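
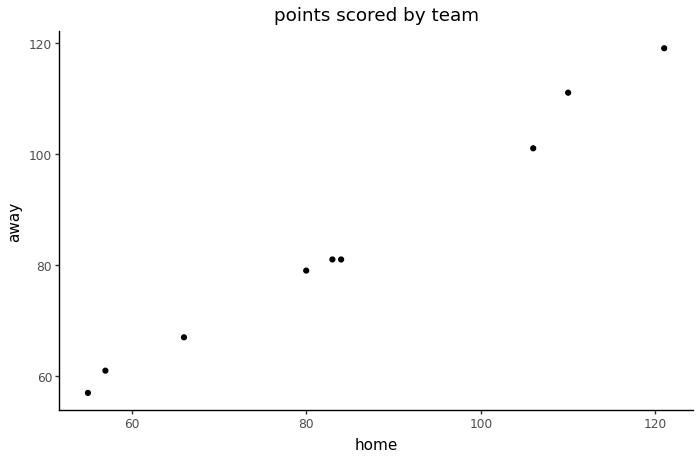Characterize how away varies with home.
positive, strong

Points are positively correlated; strong (|r| ≈ 1.0).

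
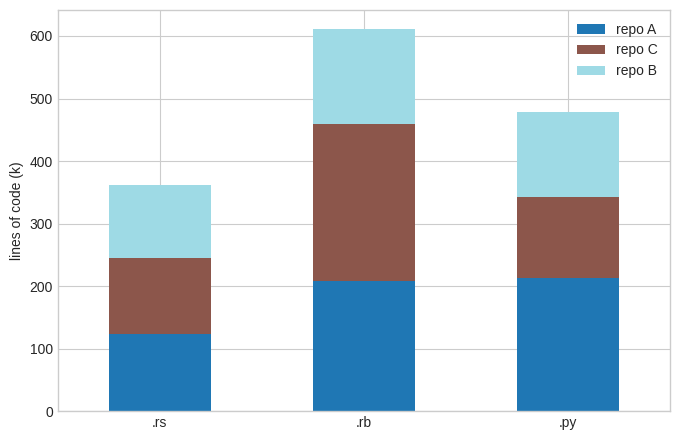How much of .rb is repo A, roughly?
repo A top ≈ 200, bottom ≈ 0; segment ≈ 200.

≈ 200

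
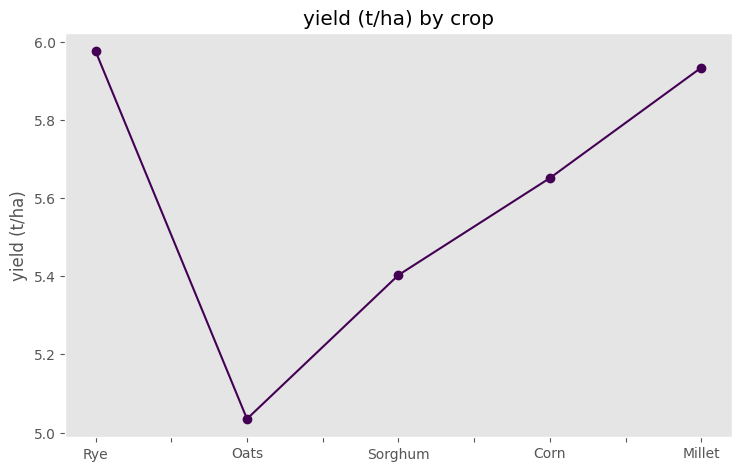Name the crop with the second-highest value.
Millet

Top 3: Rye ≈ 6.0, Millet ≈ 5.9, Corn ≈ 5.7.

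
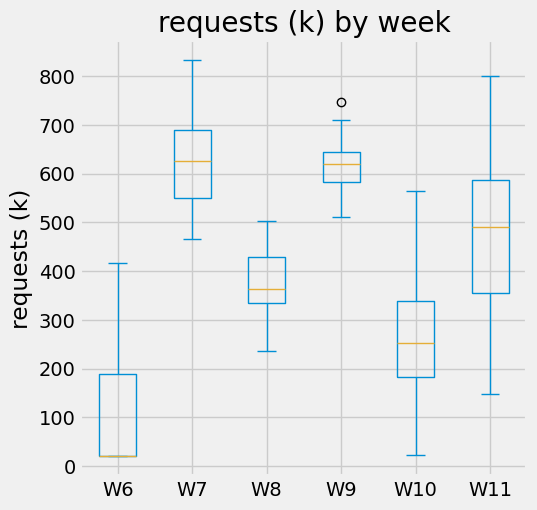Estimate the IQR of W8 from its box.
Q3 ≈ 450, Q1 ≈ 350; IQR ≈ 100.

≈ 100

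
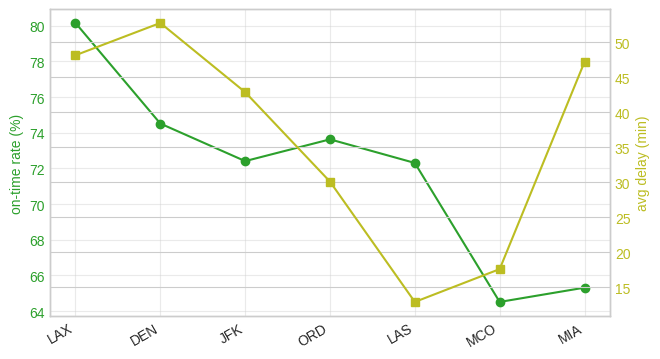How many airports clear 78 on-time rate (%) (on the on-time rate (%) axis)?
Above 78: LAX.

1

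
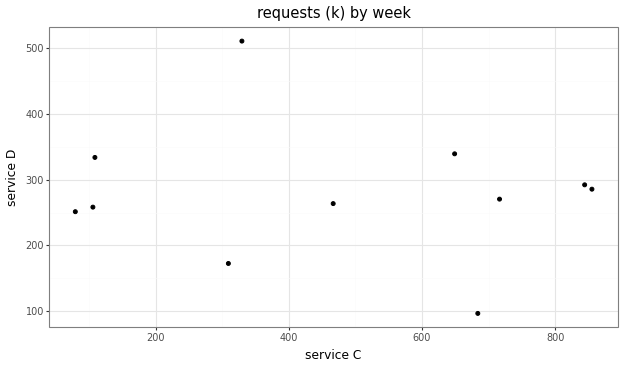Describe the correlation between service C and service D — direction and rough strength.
Points are roughly uncorrelated; weak (|r| ≈ 0.1).

no clear correlation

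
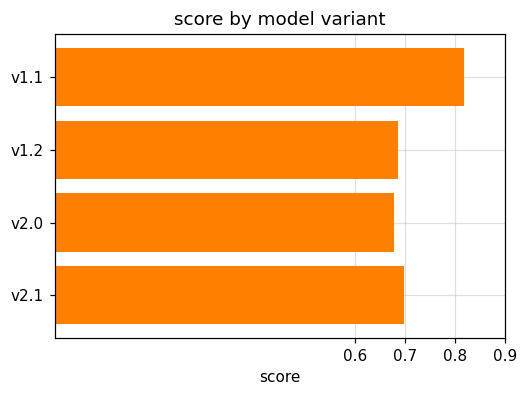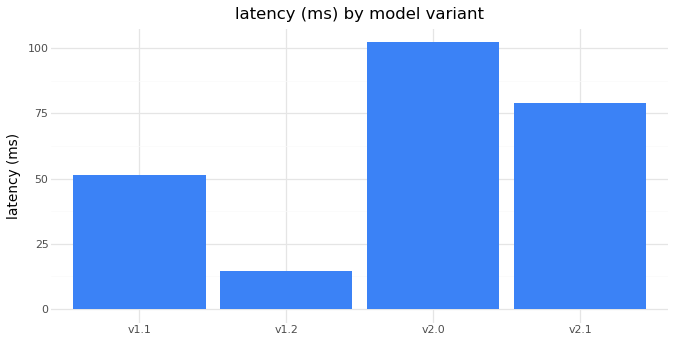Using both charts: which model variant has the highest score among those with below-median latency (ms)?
v1.1

Chart 2 median latency (ms) ≈ 70; below-median model variants: v1.1, v1.2. Among those, v1.1 has the highest score (≈ 0.8).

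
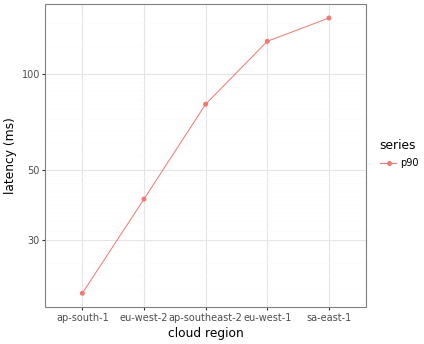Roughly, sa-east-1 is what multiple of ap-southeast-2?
sa-east-1 ≈ 140, ap-southeast-2 ≈ 80; 140/80 ≈ 1.75.

≈ 1.75×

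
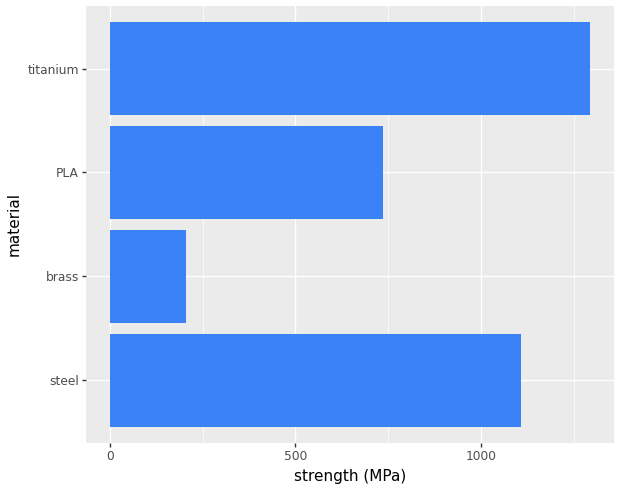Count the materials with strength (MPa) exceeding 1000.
2

Above 1000: steel, titanium.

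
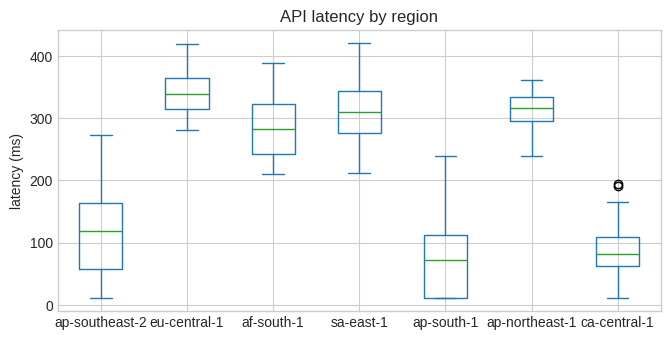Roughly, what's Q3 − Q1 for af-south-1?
Q3 ≈ 325, Q1 ≈ 250; IQR ≈ 75.

≈ 75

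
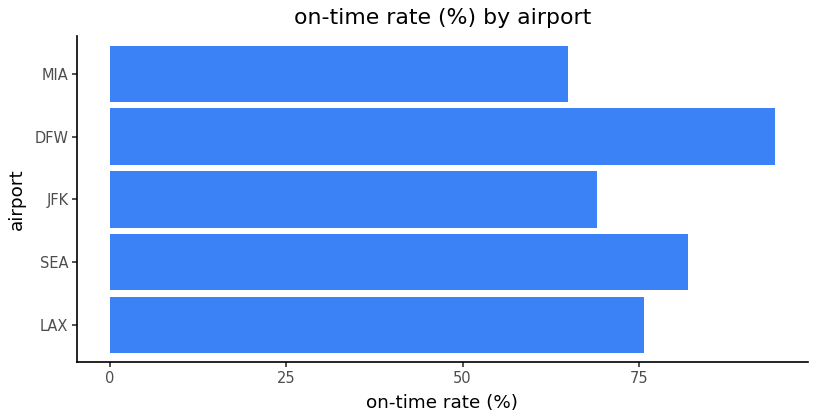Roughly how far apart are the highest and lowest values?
≈ 30

Max DFW ≈ 90, min MIA ≈ 60; range ≈ 30.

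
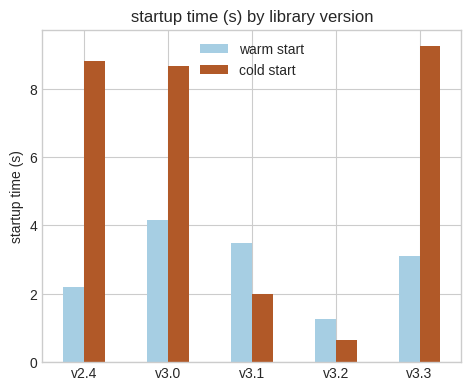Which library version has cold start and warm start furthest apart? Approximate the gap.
v2.4: cold start ≈ 9, warm start ≈ 2 → gap ≈ 7. Next-largest (v3.3) is only ≈ 6.

v2.4, ≈ 7 s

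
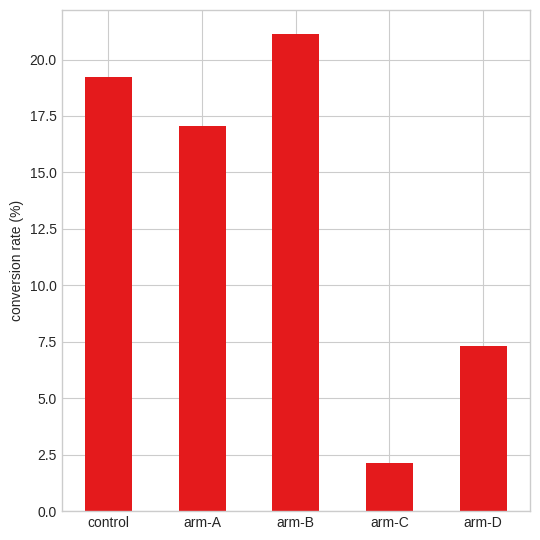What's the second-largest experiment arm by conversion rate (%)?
Top 3: arm-B ≈ 22, control ≈ 20, arm-A ≈ 18.

control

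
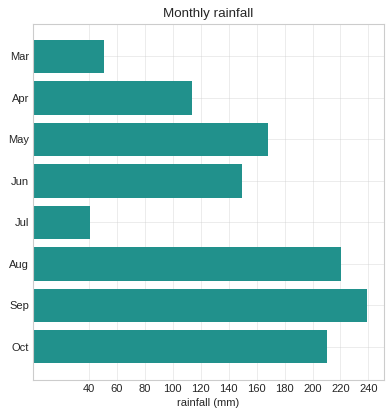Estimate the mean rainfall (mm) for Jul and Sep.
≈ 140

(40 + 240) / 2 ≈ 140.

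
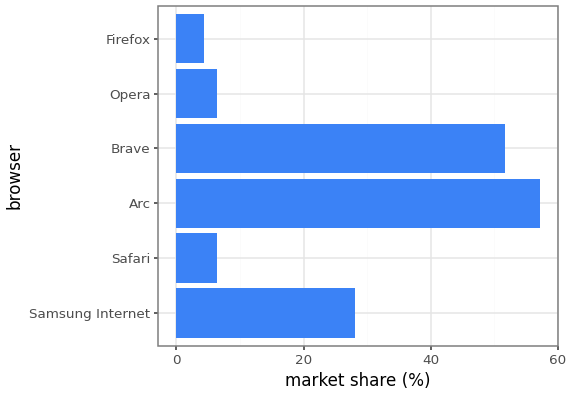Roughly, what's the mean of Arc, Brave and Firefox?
≈ 37

(55 + 50 + 5) / 3 ≈ 37.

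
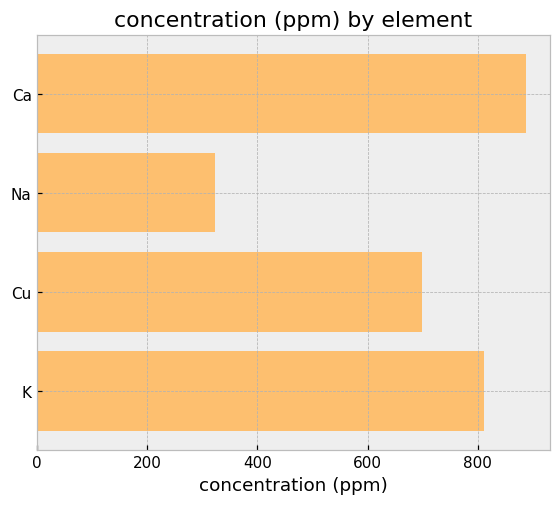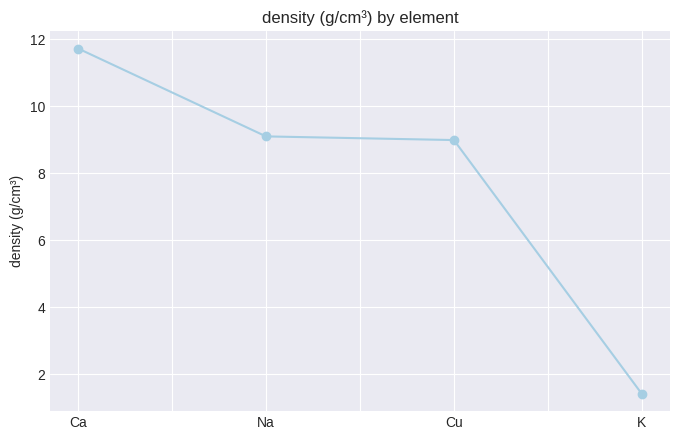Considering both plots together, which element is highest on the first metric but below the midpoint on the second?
Chart 2 median density (g/cm³) ≈ 10; below-median elements: Cu, K. Among those, K has the highest concentration (ppm) (≈ 800).

K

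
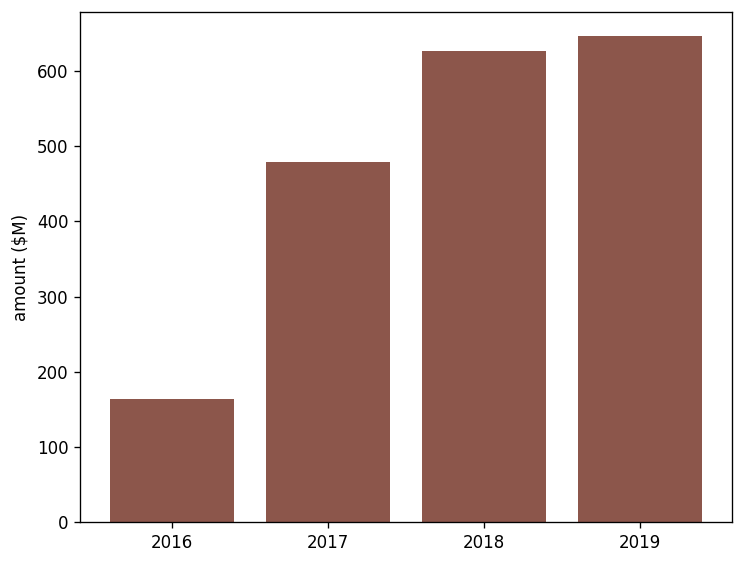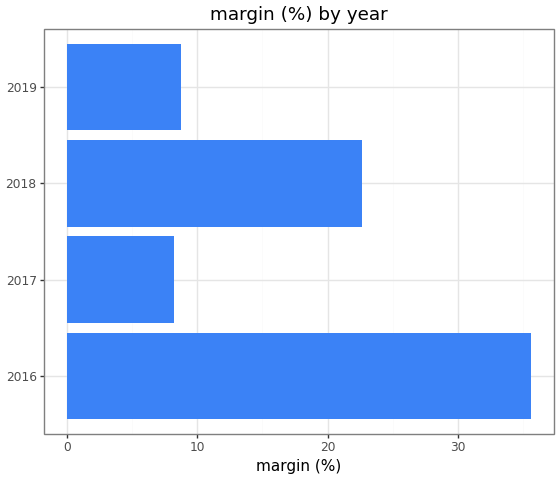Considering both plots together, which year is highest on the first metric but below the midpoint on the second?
Chart 2 median margin (%) ≈ 15; below-median years: 2017, 2019. Among those, 2019 has the highest amount ($M) (≈ 600).

2019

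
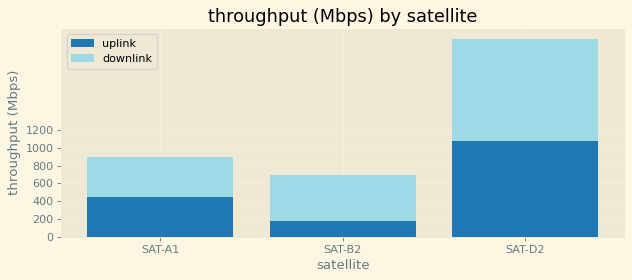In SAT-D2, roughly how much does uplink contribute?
uplink top ≈ 1000, bottom ≈ 0; segment ≈ 1000.

≈ 1000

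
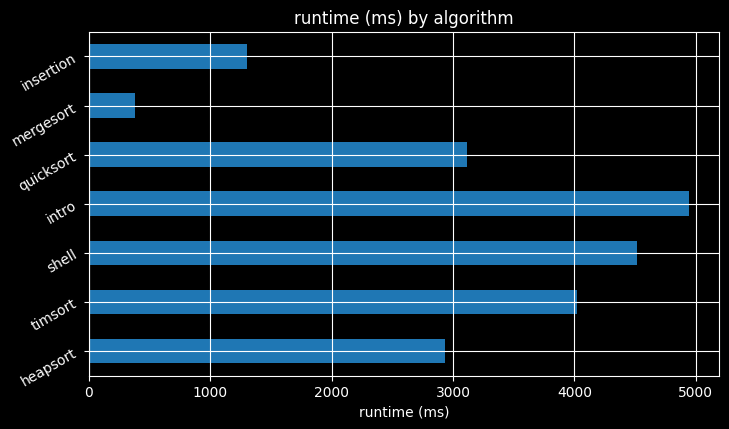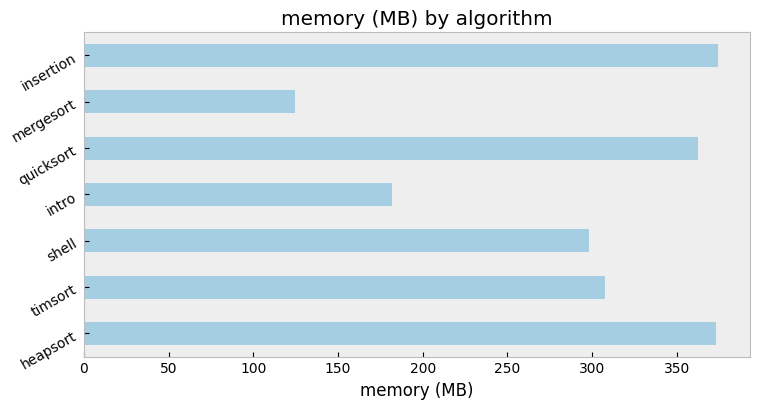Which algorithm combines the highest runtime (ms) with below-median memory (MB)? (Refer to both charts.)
intro

Chart 2 median memory (MB) ≈ 300; below-median algorithms: shell, intro, mergesort. Among those, intro has the highest runtime (ms) (≈ 5000).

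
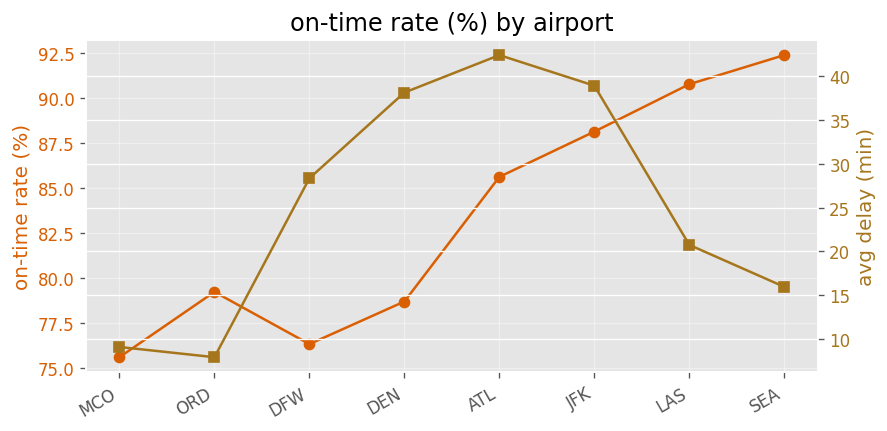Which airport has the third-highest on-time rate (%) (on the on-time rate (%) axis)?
Top 4 (on the on-time rate (%) axis): SEA ≈ 92, LAS ≈ 90, JFK ≈ 88, ATL ≈ 86.

JFK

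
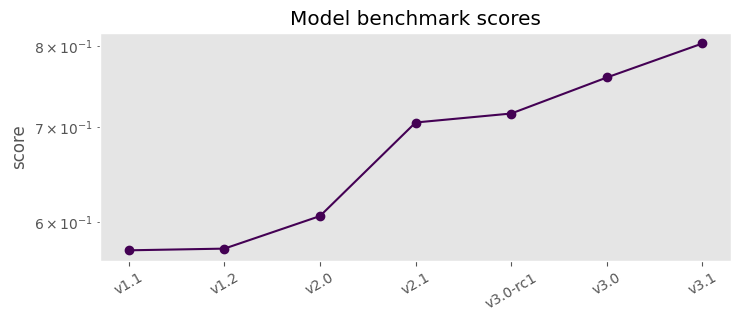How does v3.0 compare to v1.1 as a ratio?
≈ 1.31×

v3.0 ≈ 0.76, v1.1 ≈ 0.58; 0.76/0.58 ≈ 1.31.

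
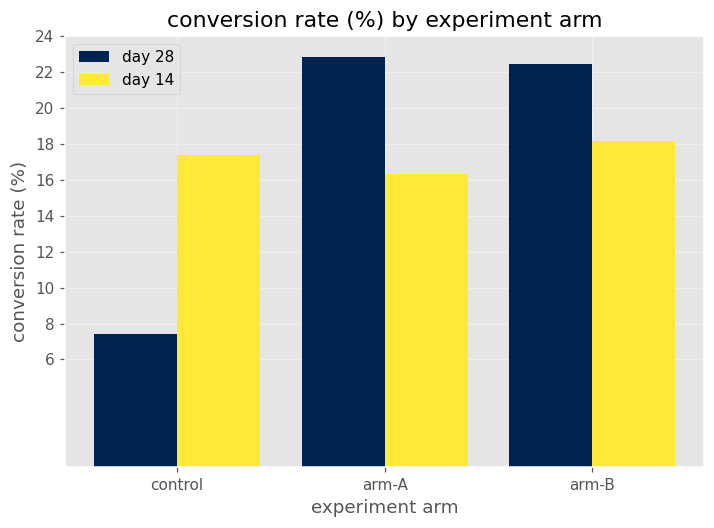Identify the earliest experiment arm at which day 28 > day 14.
arm-A

control: day 28 ≈ 8 vs day 14 ≈ 18 (not yet); arm-A: day 28 ≈ 22 vs day 14 ≈ 16 (first crossover).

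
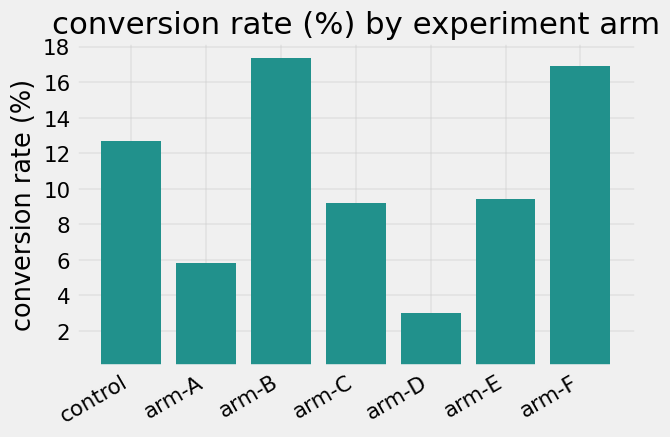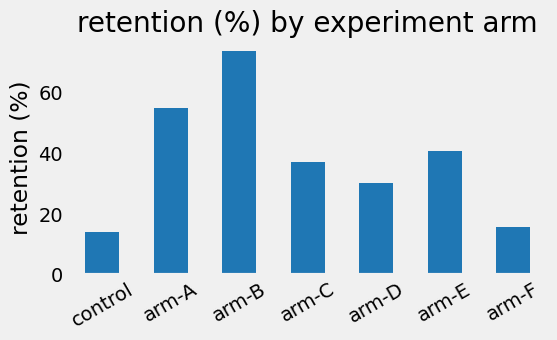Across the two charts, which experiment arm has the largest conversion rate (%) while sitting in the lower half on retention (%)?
Chart 2 median retention (%) ≈ 40; below-median experiment arms: control, arm-D, arm-F. Among those, arm-F has the highest conversion rate (%) (≈ 16).

arm-F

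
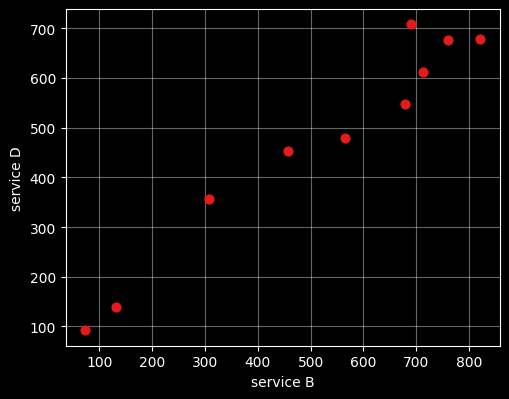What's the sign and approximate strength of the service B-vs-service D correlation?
Points are positively correlated; strong (|r| ≈ 1.0).

positive, strong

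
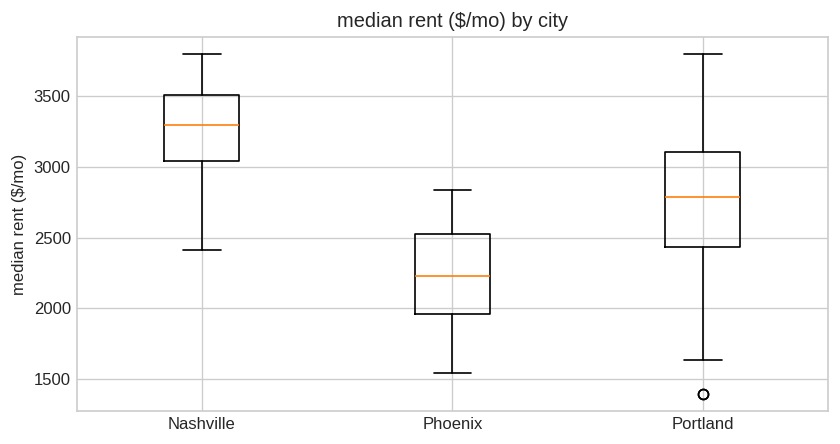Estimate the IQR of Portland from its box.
Q3 ≈ 3100, Q1 ≈ 2400; IQR ≈ 700.

≈ 700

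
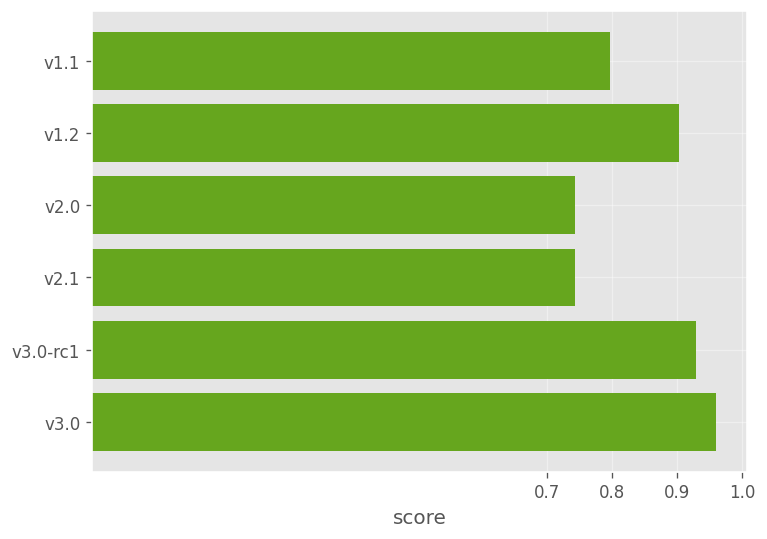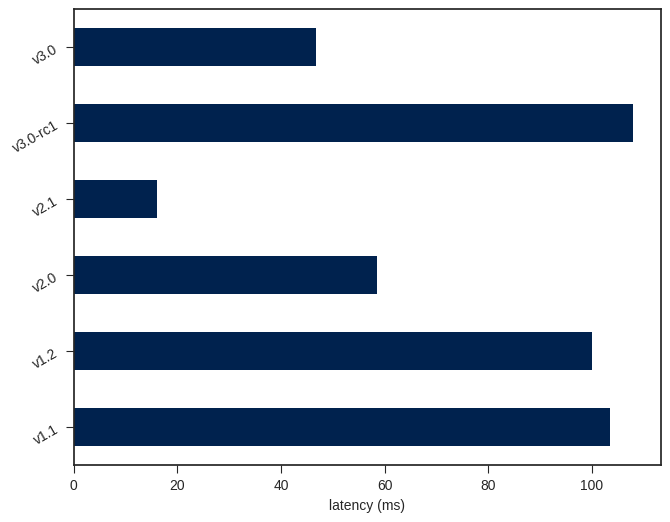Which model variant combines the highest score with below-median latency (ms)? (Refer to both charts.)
Chart 2 median latency (ms) ≈ 80; below-median model variants: v2.0, v2.1, v3.0. Among those, v3.0 has the highest score (≈ 1).

v3.0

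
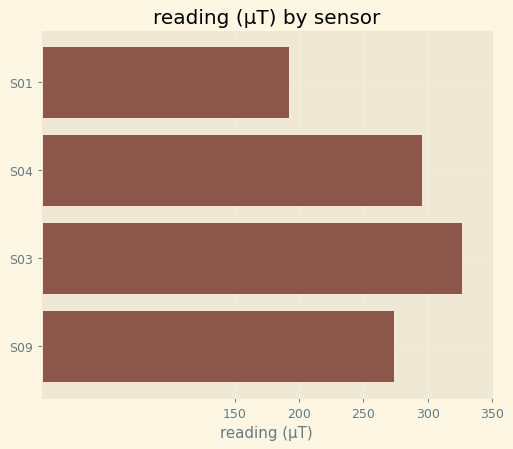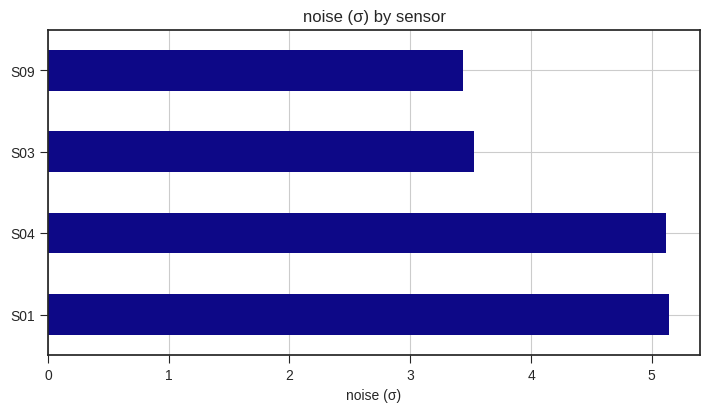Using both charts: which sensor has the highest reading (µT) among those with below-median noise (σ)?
Chart 2 median noise (σ) ≈ 4.5; below-median sensors: S03, S09. Among those, S03 has the highest reading (µT) (≈ 350).

S03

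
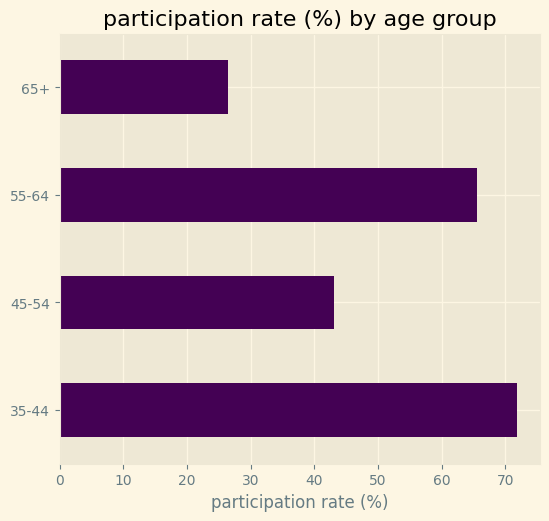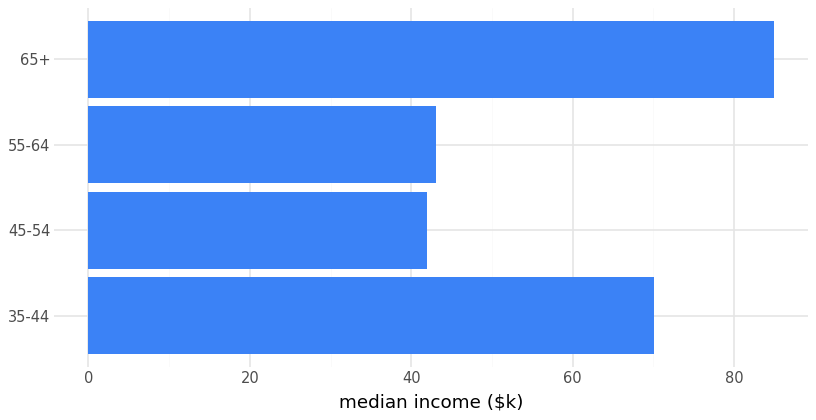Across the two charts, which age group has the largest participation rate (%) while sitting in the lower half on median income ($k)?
55-64

Chart 2 median median income ($k) ≈ 60; below-median age groups: 45-54, 55-64. Among those, 55-64 has the highest participation rate (%) (≈ 70).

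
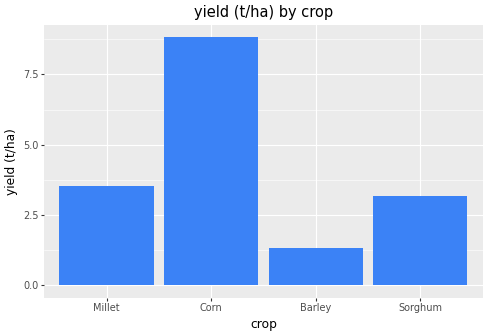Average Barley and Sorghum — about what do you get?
(1 + 3) / 2 ≈ 2.

≈ 2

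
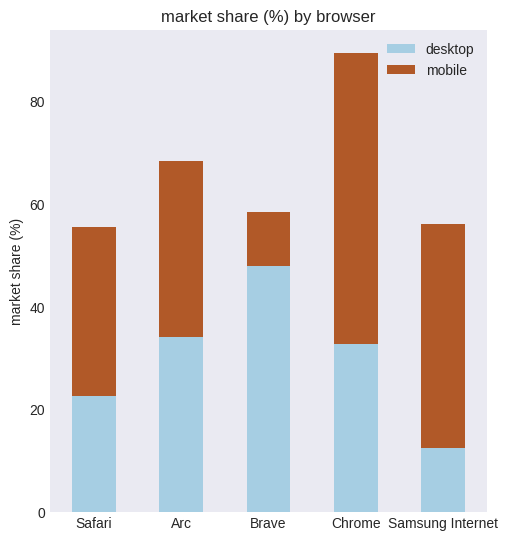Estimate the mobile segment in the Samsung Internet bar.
mobile top ≈ 60, bottom ≈ 10; segment ≈ 50.

≈ 50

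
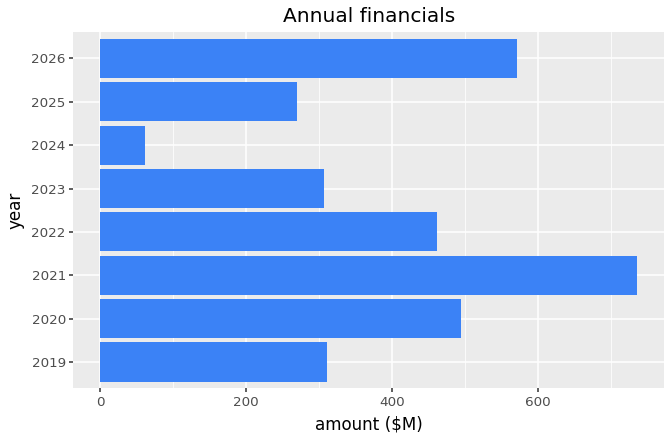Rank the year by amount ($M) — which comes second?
2026

Top 3: 2021 ≈ 700, 2026 ≈ 600, 2020 ≈ 500.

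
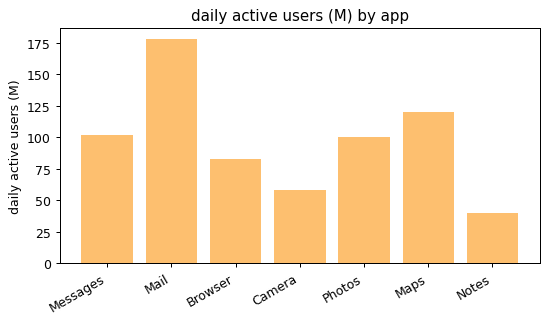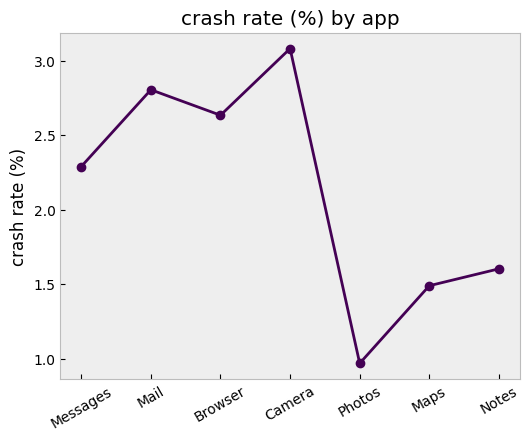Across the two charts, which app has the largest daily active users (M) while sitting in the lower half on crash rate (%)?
Chart 2 median crash rate (%) ≈ 2.5; below-median apps: Photos, Maps, Notes. Among those, Maps has the highest daily active users (M) (≈ 120).

Maps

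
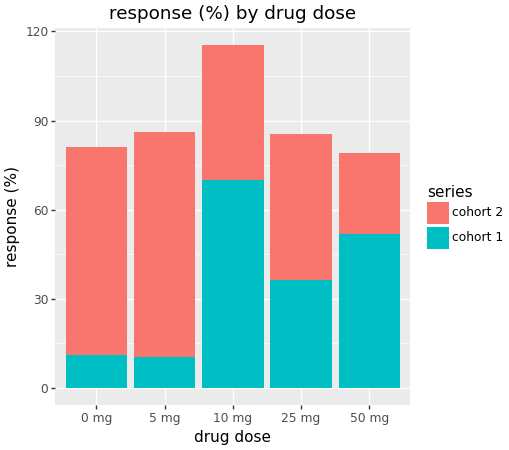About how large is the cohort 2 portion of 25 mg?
cohort 2 top ≈ 90, bottom ≈ 40; segment ≈ 50.

≈ 50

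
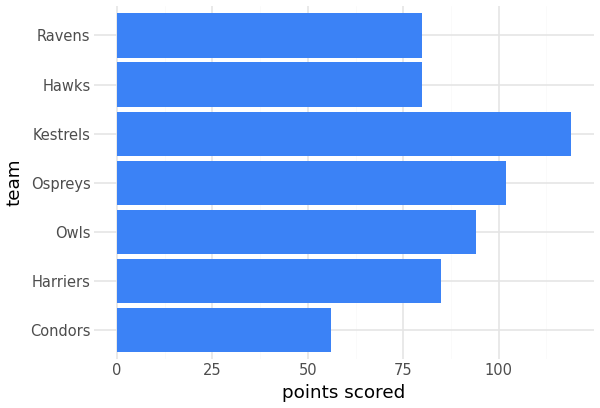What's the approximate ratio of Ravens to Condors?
≈ 1.33×

Ravens ≈ 80, Condors ≈ 60; 80/60 ≈ 1.33.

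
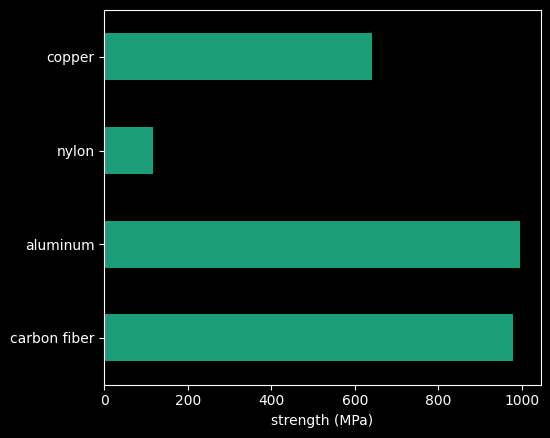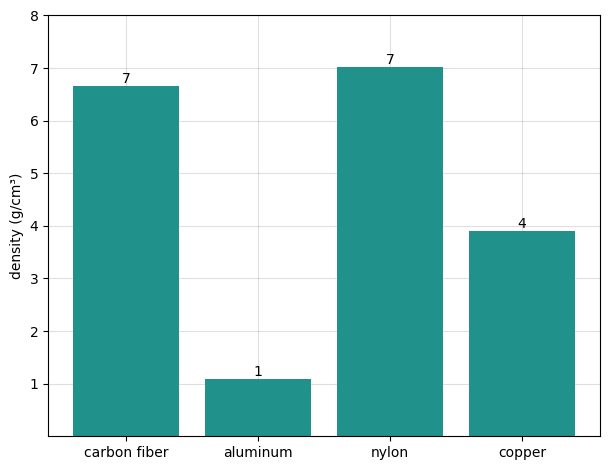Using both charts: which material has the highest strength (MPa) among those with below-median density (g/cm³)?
Chart 2 median density (g/cm³) ≈ 5; below-median materials: aluminum, copper. Among those, aluminum has the highest strength (MPa) (≈ 1000).

aluminum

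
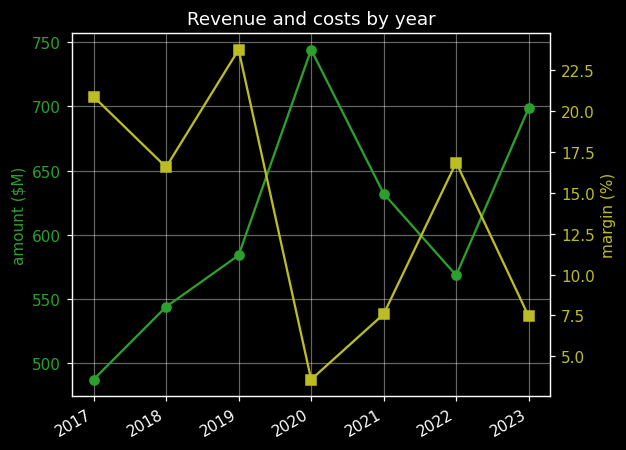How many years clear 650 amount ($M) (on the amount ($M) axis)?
Above 650: 2020, 2023.

2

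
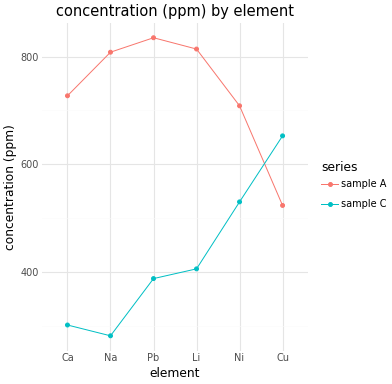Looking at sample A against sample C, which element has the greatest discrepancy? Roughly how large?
Na: sample A ≈ 800, sample C ≈ 300 → gap ≈ 500. Next-largest (Pb) is only ≈ 450.

Na, ≈ 500 ppm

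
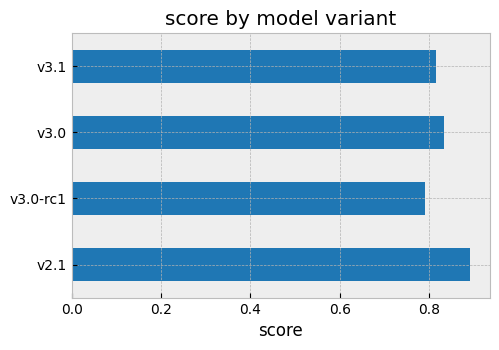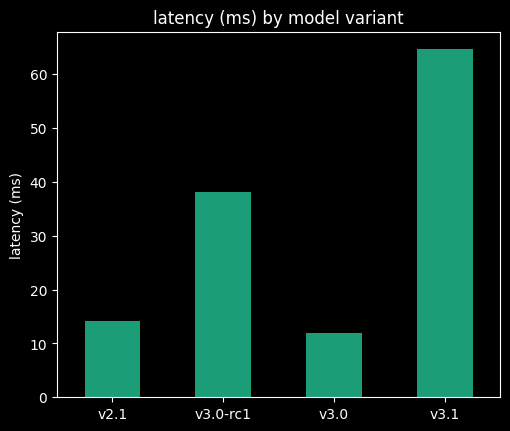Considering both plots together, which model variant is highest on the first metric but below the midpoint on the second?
v2.1

Chart 2 median latency (ms) ≈ 30; below-median model variants: v2.1, v3.0. Among those, v2.1 has the highest score (≈ 0.9).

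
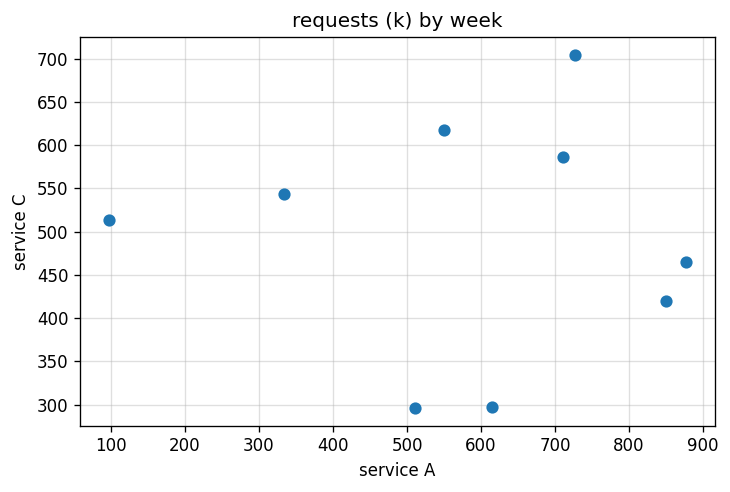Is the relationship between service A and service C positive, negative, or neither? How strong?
no clear correlation

Points are roughly uncorrelated; weak (|r| ≈ 0.0).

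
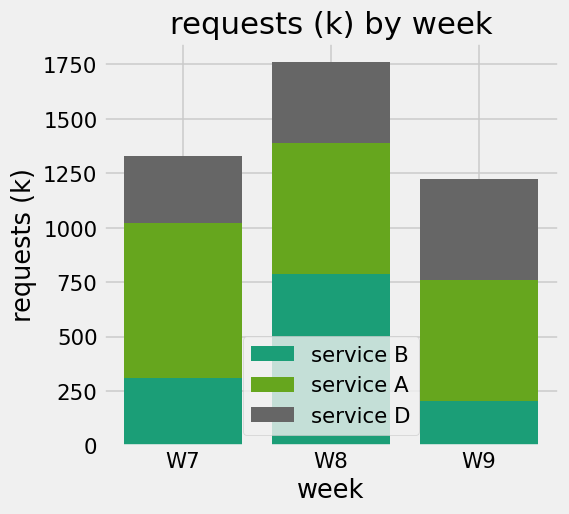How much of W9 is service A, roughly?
service A top ≈ 800, bottom ≈ 200; segment ≈ 600.

≈ 600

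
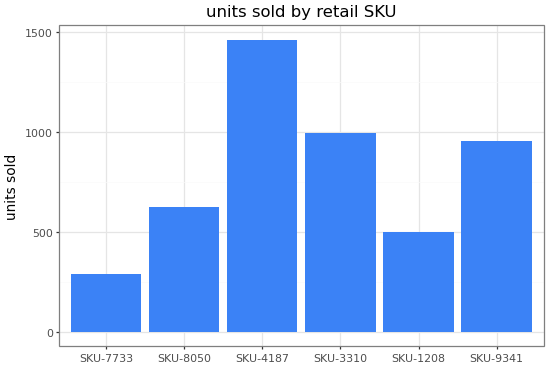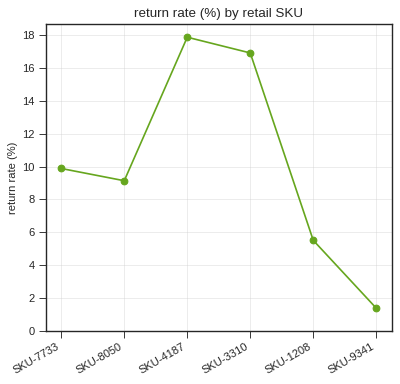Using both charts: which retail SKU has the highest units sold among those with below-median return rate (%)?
Chart 2 median return rate (%) ≈ 10; below-median retail SKUs: SKU-8050, SKU-1208, SKU-9341. Among those, SKU-9341 has the highest units sold (≈ 1000).

SKU-9341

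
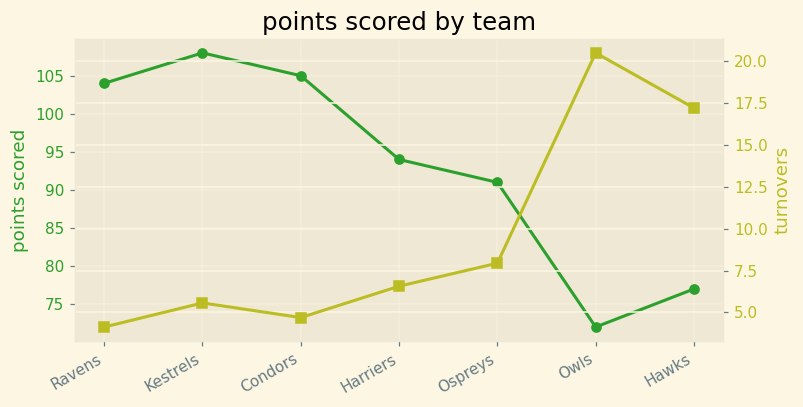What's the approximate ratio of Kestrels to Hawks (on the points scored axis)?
Kestrels ≈ 110, Hawks ≈ 75; 110/75 ≈ 1.47.

≈ 1.47×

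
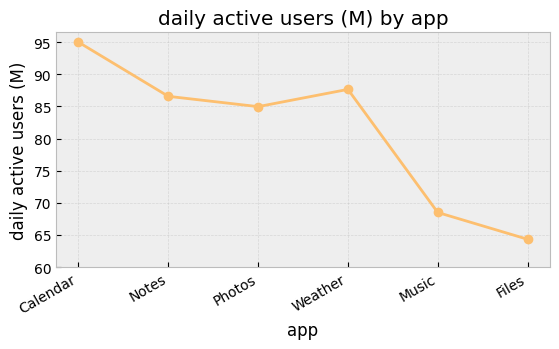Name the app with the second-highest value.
Weather

Top 3: Calendar ≈ 95, Weather ≈ 90, Notes ≈ 85.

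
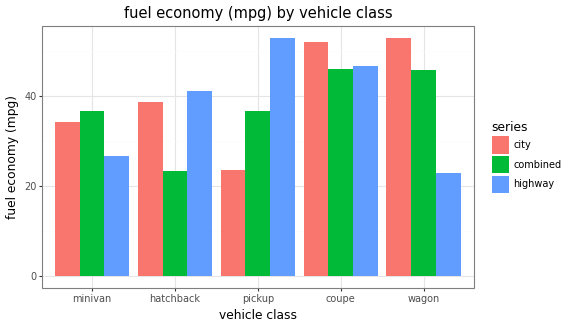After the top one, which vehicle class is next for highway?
Top 3 for highway: pickup ≈ 55, coupe ≈ 45, hatchback ≈ 40.

coupe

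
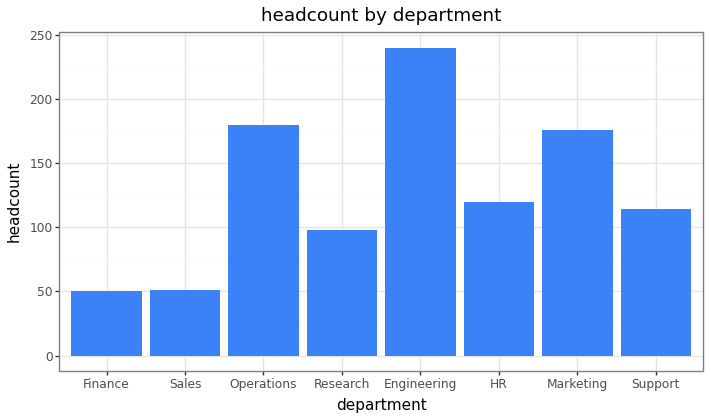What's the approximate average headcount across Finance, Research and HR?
(40 + 100 + 120) / 3 ≈ 87.

≈ 87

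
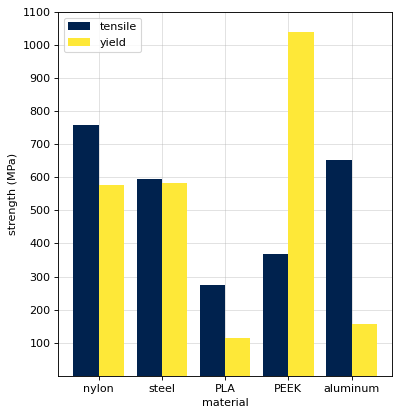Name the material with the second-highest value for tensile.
aluminum

Top 3 for tensile: nylon ≈ 800, aluminum ≈ 700, steel ≈ 600.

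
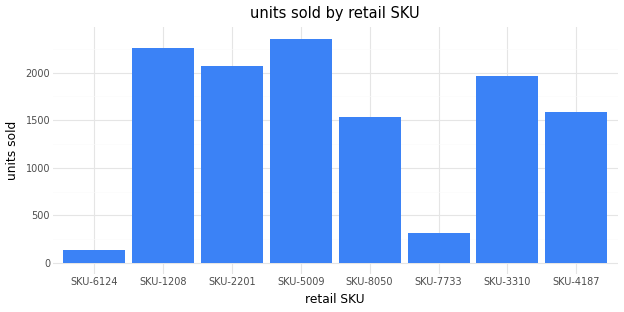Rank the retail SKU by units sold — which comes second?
Top 3: SKU-5009 ≈ 2400, SKU-1208 ≈ 2200, SKU-2201 ≈ 2000.

SKU-1208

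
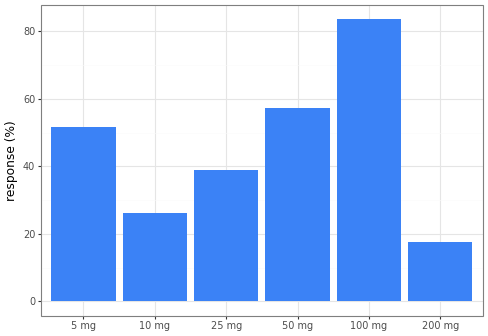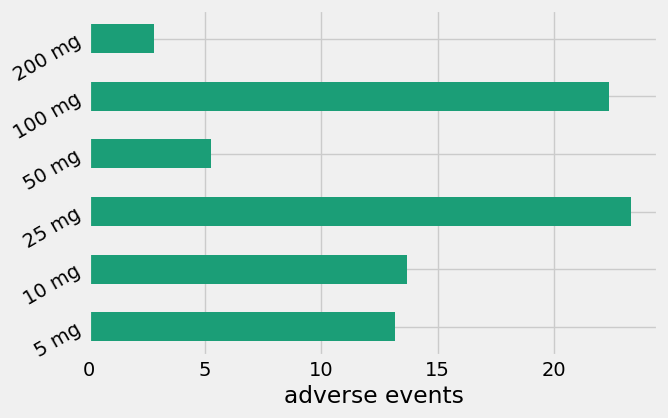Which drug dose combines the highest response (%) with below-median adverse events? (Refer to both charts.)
50 mg

Chart 2 median adverse events ≈ 15; below-median drug doses: 5 mg, 50 mg, 200 mg. Among those, 50 mg has the highest response (%) (≈ 60).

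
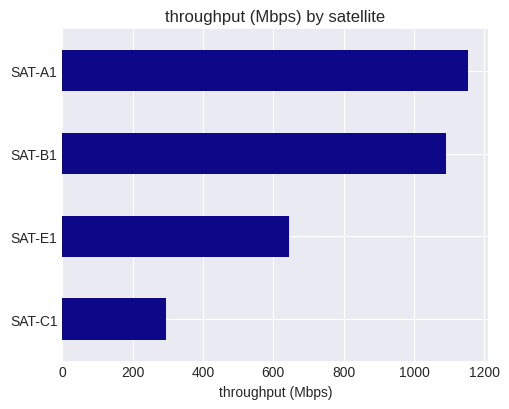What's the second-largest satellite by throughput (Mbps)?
Top 3: SAT-A1 ≈ 1200, SAT-B1 ≈ 1100, SAT-E1 ≈ 600.

SAT-B1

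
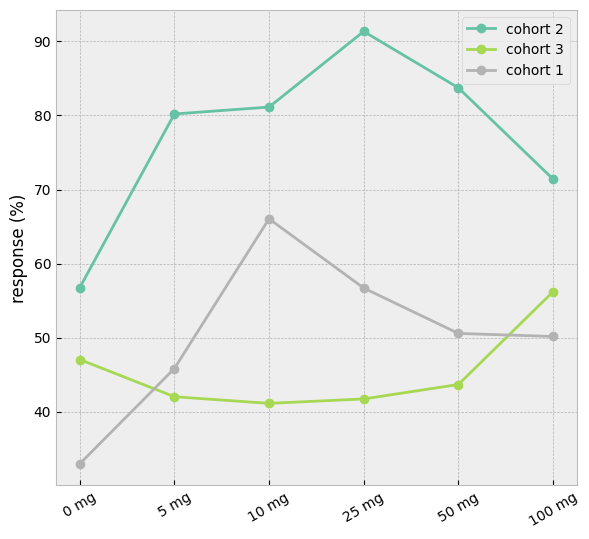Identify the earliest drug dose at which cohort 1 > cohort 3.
0 mg: cohort 1 ≈ 35 vs cohort 3 ≈ 45 (not yet); 5 mg: cohort 1 ≈ 45 vs cohort 3 ≈ 40 (first crossover).

5 mg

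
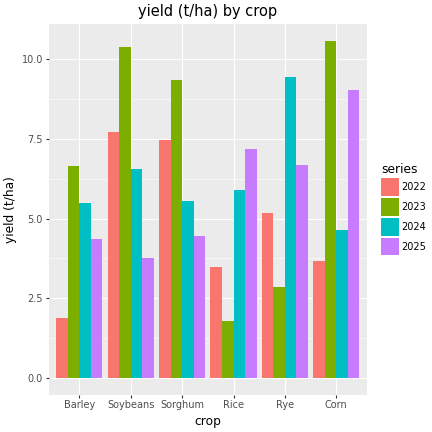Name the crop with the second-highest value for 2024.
Soybeans

Top 3 for 2024: Rye ≈ 9, Soybeans ≈ 7, Rice ≈ 6.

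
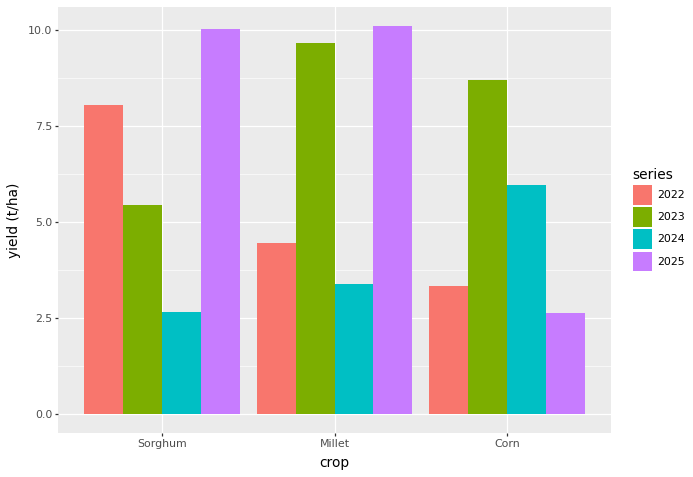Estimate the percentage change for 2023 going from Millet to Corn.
≈ -10%

Millet ≈ 10, Corn ≈ 9; (9 − 10) / 10 ≈ -10%.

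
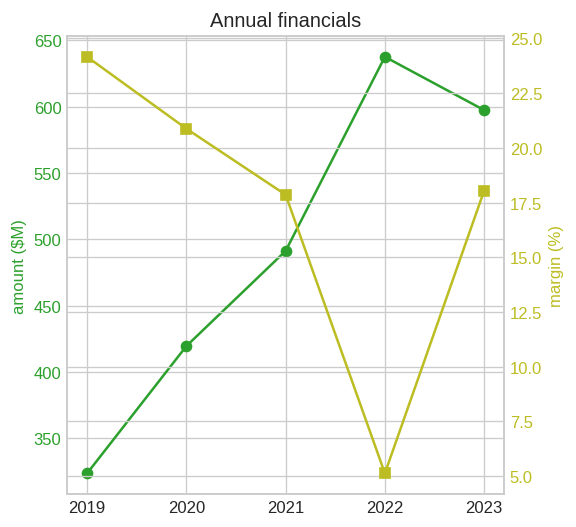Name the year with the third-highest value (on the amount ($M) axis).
2021

Top 4 (on the amount ($M) axis): 2022 ≈ 650, 2023 ≈ 600, 2021 ≈ 500, 2020 ≈ 400.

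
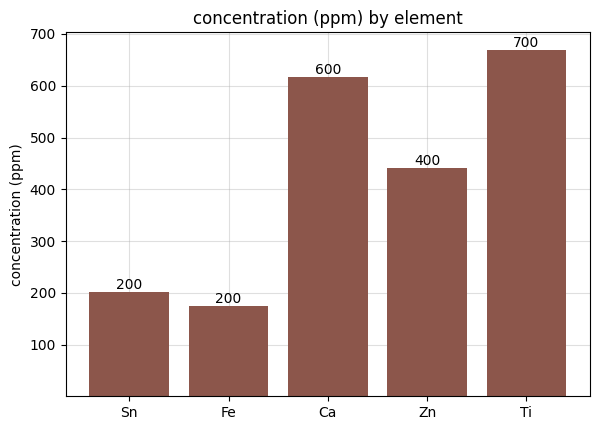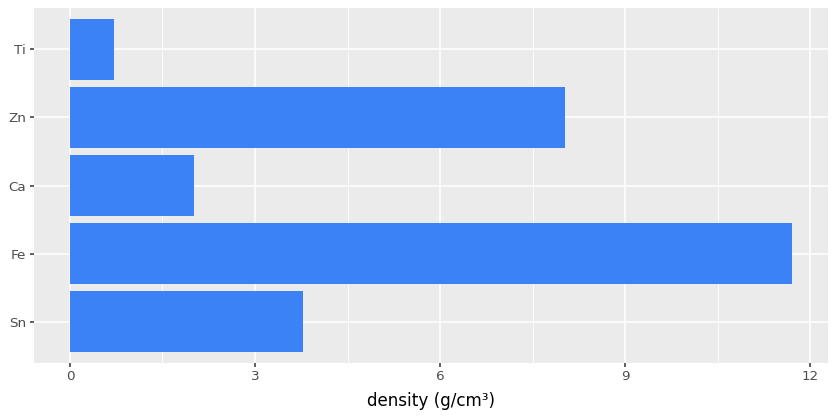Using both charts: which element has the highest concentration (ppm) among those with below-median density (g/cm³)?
Ti

Chart 2 median density (g/cm³) ≈ 4; below-median elements: Ca, Ti. Among those, Ti has the highest concentration (ppm) (≈ 700).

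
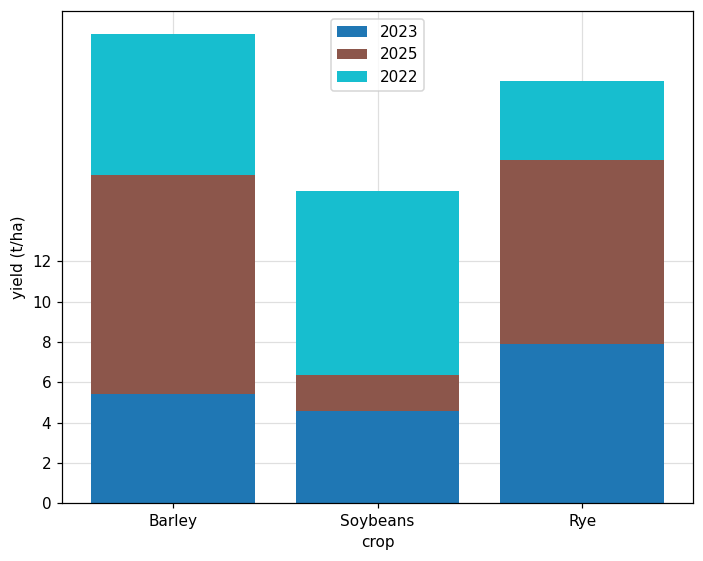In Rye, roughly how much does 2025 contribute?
2025 top ≈ 18, bottom ≈ 8; segment ≈ 10.

≈ 10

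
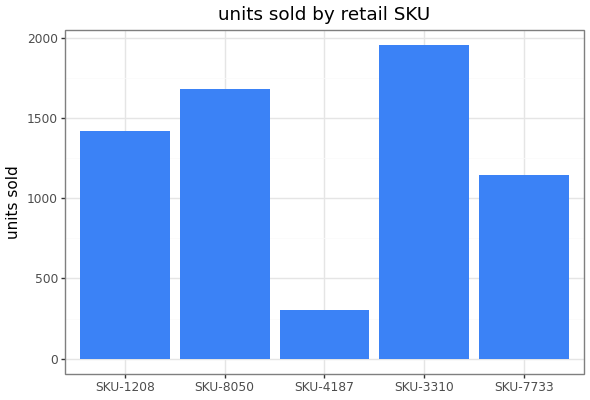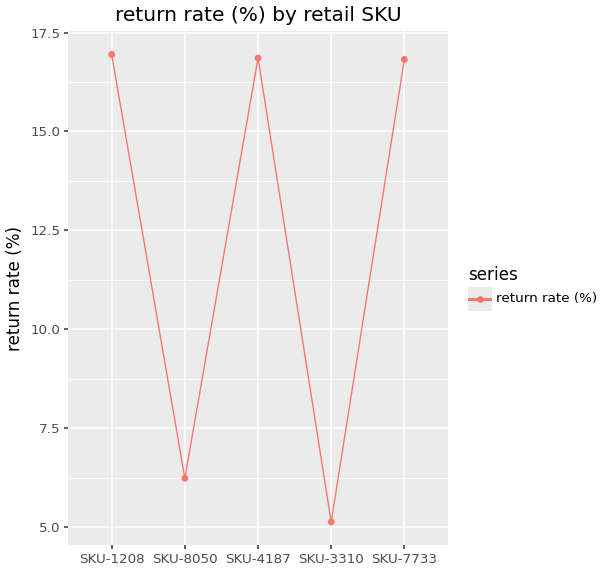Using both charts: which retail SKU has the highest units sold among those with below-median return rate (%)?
SKU-3310

Chart 2 median return rate (%) ≈ 16; below-median retail SKUs: SKU-8050, SKU-3310. Among those, SKU-3310 has the highest units sold (≈ 2000).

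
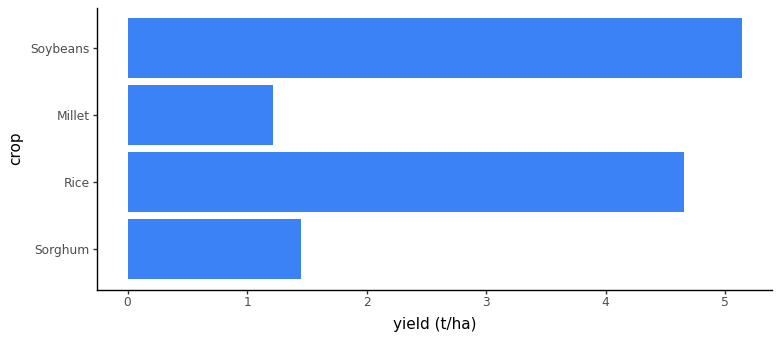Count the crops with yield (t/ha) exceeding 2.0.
Above 2.0: Rice, Soybeans.

2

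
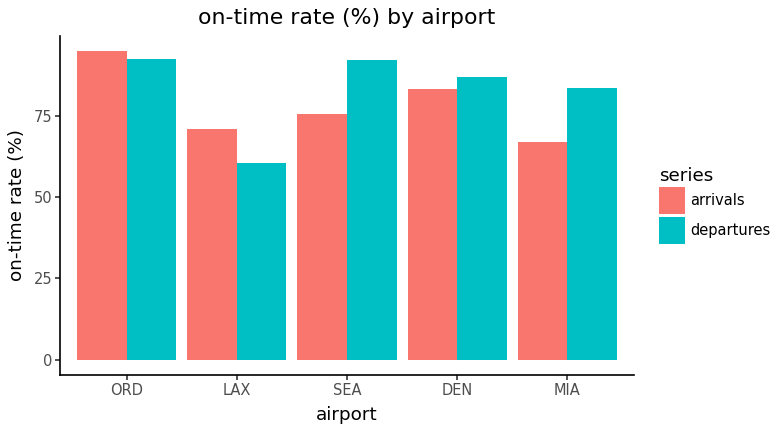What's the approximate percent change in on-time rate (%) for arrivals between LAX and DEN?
≈ +14.3%

LAX ≈ 70, DEN ≈ 80; (80 − 70) / 70 ≈ +14.3%.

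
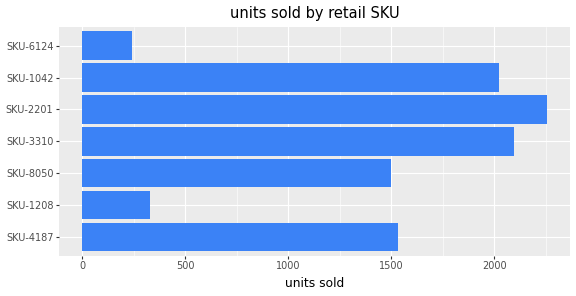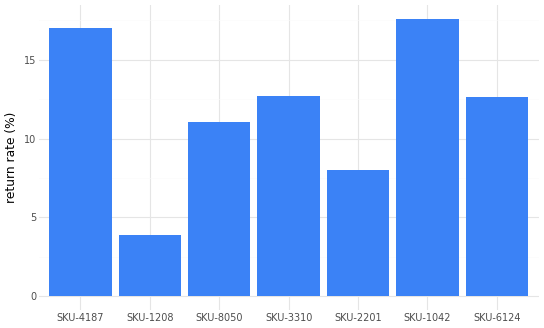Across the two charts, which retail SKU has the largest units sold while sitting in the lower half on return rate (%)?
Chart 2 median return rate (%) ≈ 12; below-median retail SKUs: SKU-1208, SKU-8050, SKU-2201. Among those, SKU-2201 has the highest units sold (≈ 2500).

SKU-2201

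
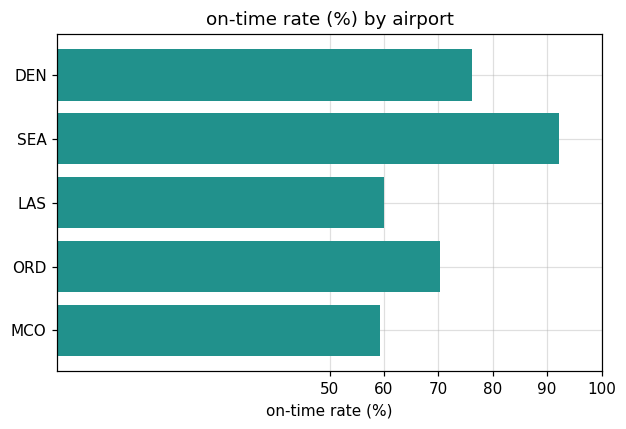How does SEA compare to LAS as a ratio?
≈ 1.5×

SEA ≈ 90, LAS ≈ 60; 90/60 ≈ 1.5.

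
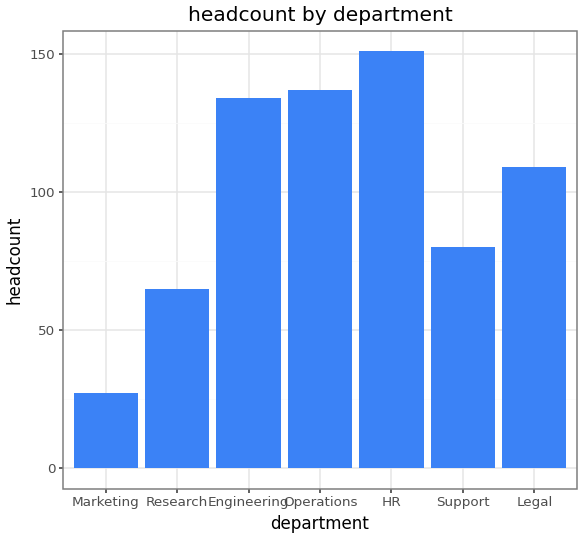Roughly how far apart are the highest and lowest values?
≈ 140

Max HR ≈ 160, min Marketing ≈ 20; range ≈ 140.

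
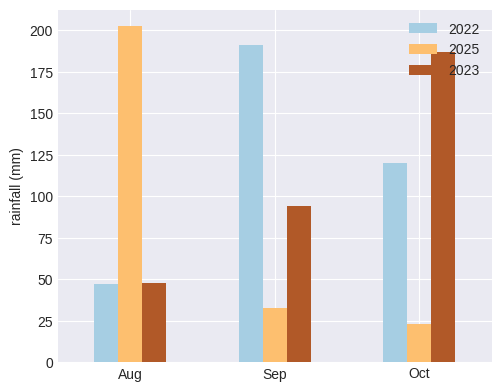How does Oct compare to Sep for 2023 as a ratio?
≈ 1.8×

Oct ≈ 180, Sep ≈ 100; 180/100 ≈ 1.8.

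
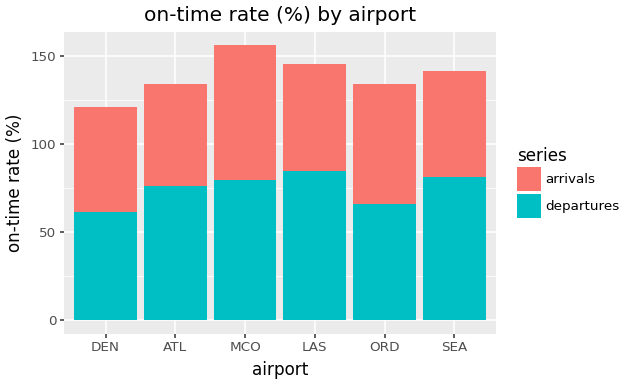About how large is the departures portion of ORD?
≈ 60

departures top ≈ 60, bottom ≈ 0; segment ≈ 60.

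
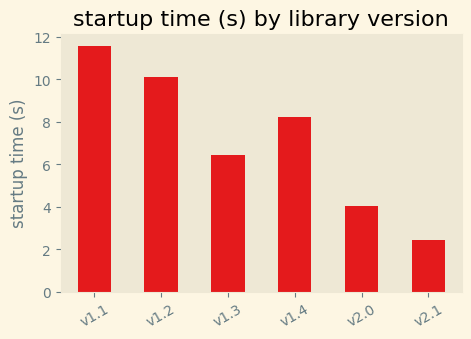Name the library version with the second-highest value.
Top 3: v1.1 ≈ 12, v1.2 ≈ 10, v1.4 ≈ 8.

v1.2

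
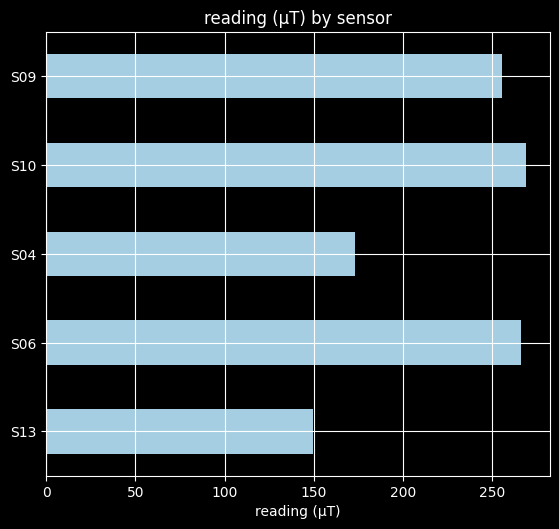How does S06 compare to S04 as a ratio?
S06 ≈ 275, S04 ≈ 175; 275/175 ≈ 1.57.

≈ 1.57×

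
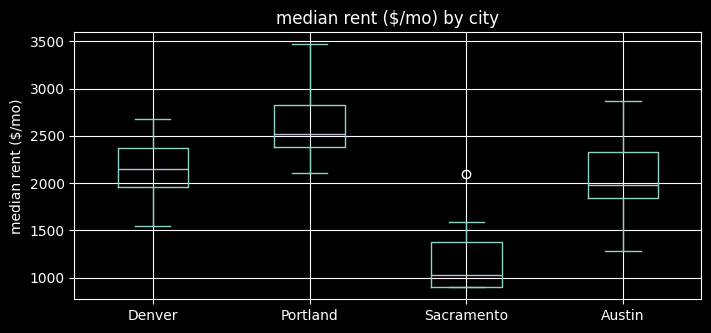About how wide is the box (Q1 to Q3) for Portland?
≈ 400

Q3 ≈ 2800, Q1 ≈ 2400; IQR ≈ 400.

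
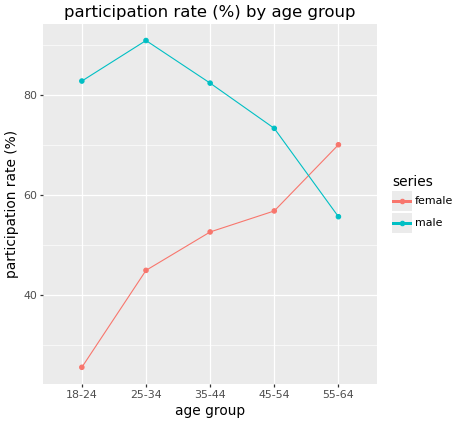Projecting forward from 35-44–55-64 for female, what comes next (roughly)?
≈ 80

Last three: 50, 60, 70 → slope ≈ 10/step → next ≈ 80.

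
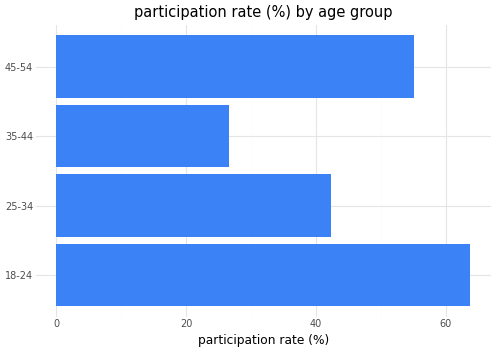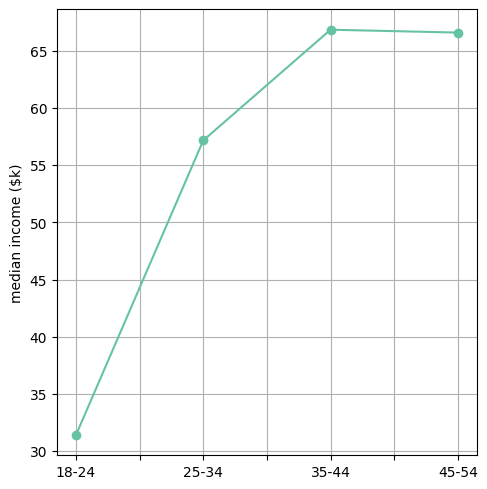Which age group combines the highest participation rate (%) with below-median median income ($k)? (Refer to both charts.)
18-24

Chart 2 median median income ($k) ≈ 60; below-median age groups: 18-24, 25-34. Among those, 18-24 has the highest participation rate (%) (≈ 60).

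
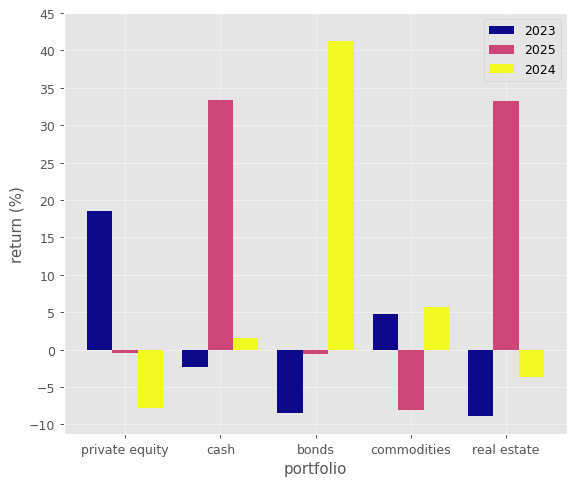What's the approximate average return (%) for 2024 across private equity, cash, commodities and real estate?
(-10 + 0 + 5 + -5) / 4 ≈ -2.

≈ -2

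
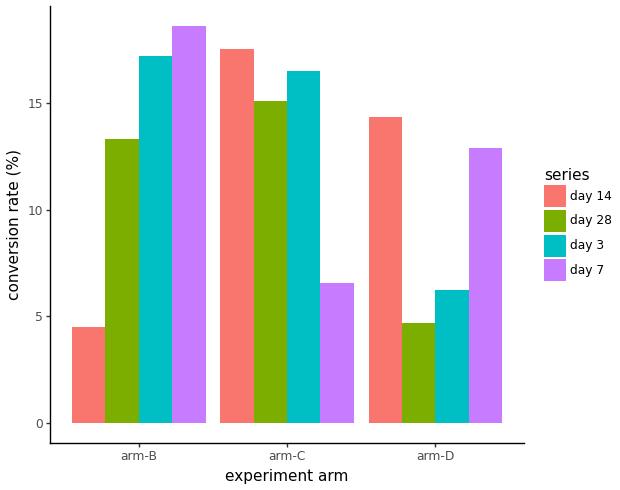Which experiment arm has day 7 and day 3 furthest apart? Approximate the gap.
arm-C, ≈ 10 %

arm-C: day 7 ≈ 6, day 3 ≈ 16 → gap ≈ 10. Next-largest (arm-D) is only ≈ 6.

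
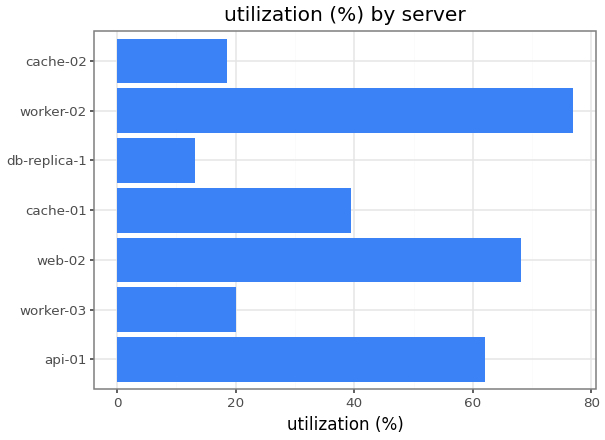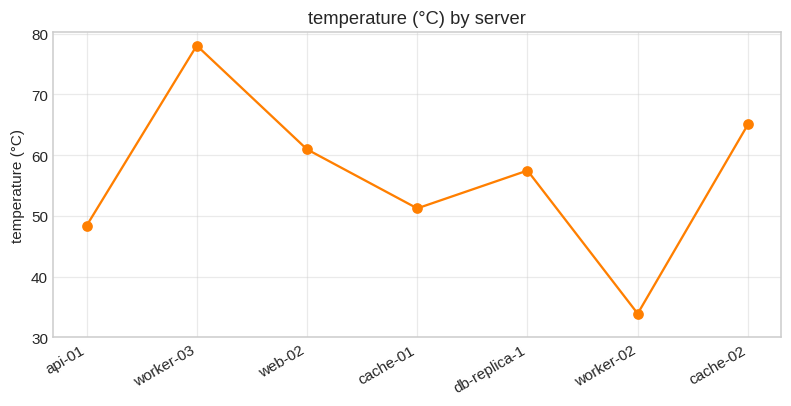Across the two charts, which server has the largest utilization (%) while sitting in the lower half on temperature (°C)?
worker-02

Chart 2 median temperature (°C) ≈ 60; below-median servers: api-01, cache-01, worker-02. Among those, worker-02 has the highest utilization (%) (≈ 80).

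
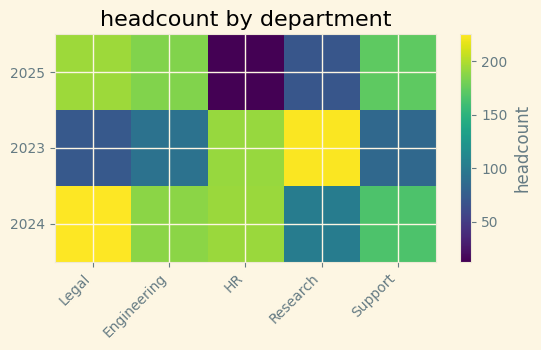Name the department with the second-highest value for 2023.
HR

Top 3 for 2023: Research ≈ 220, HR ≈ 200, Engineering ≈ 100.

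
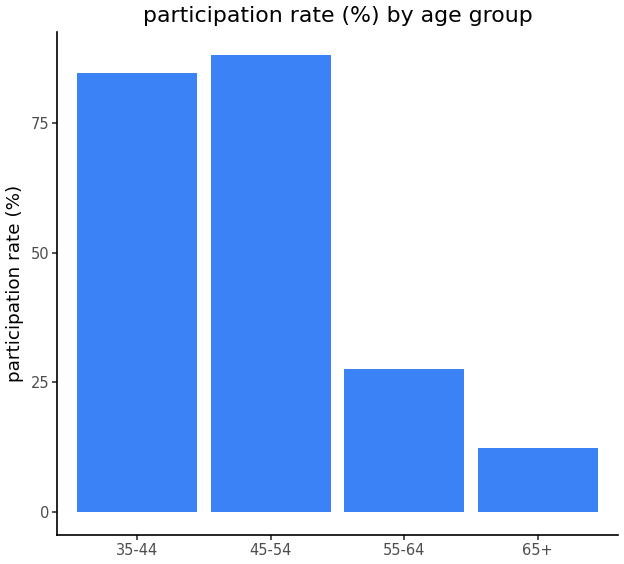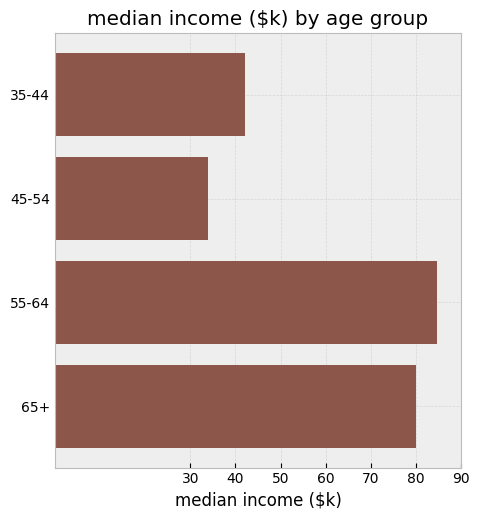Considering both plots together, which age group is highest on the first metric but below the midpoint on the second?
45-54

Chart 2 median median income ($k) ≈ 60; below-median age groups: 35-44, 45-54. Among those, 45-54 has the highest participation rate (%) (≈ 90).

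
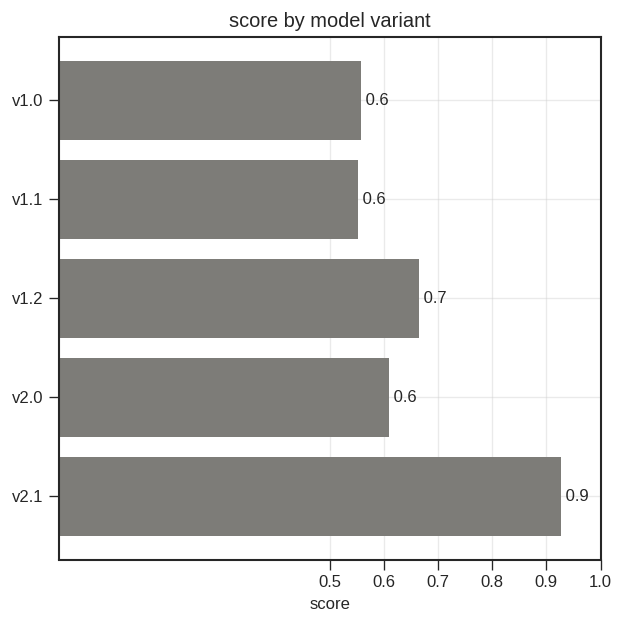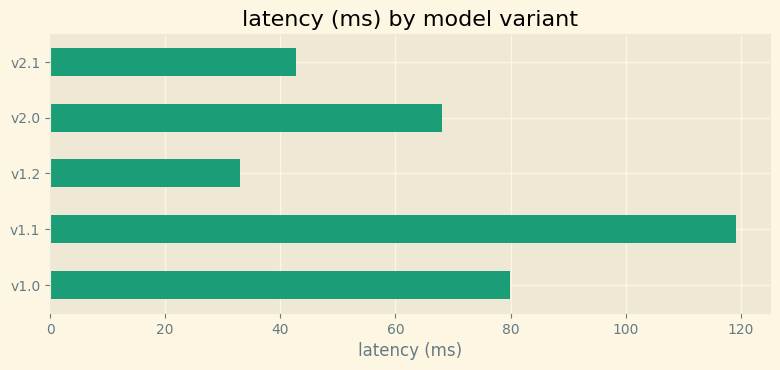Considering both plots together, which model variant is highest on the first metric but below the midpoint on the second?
Chart 2 median latency (ms) ≈ 60; below-median model variants: v1.2, v2.1. Among those, v2.1 has the highest score (≈ 0.9).

v2.1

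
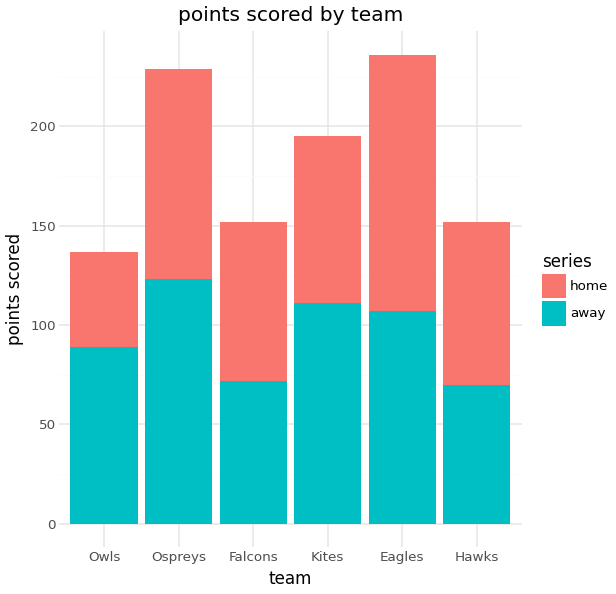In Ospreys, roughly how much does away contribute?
≈ 120

away top ≈ 120, bottom ≈ 0; segment ≈ 120.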